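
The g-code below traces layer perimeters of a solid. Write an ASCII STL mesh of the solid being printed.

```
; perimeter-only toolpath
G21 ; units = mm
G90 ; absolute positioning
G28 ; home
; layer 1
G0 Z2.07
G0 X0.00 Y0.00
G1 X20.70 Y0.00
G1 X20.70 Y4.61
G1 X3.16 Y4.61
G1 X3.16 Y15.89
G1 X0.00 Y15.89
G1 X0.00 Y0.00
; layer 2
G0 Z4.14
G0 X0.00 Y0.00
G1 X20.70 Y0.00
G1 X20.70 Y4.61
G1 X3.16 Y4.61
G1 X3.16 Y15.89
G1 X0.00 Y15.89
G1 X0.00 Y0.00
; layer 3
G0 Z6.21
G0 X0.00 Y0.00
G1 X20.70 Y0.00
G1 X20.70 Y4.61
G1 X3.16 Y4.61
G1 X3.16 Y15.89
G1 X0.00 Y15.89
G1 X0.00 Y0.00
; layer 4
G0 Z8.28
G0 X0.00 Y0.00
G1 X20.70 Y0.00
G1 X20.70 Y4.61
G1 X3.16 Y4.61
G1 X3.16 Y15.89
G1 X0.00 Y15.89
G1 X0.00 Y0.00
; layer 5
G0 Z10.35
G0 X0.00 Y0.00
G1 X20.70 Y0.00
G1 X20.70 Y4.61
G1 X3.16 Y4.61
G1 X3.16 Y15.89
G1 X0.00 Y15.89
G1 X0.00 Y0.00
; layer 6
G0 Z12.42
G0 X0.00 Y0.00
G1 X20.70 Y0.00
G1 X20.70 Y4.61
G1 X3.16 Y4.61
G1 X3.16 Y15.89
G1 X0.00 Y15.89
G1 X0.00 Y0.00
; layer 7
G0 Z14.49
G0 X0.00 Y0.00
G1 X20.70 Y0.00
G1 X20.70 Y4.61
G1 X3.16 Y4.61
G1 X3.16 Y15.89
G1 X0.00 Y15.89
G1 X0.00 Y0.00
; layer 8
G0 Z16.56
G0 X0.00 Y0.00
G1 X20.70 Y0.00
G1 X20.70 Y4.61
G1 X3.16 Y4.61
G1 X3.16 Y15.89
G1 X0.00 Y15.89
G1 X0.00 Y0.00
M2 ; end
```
solid part
  facet normal 0.0000 0.0000 -1.0000
    outer loop
      vertex 20.70 4.61 0.00
      vertex 20.70 0.00 0.00
      vertex 0.00 0.00 0.00
    endloop
  endfacet
  facet normal 0.0000 0.0000 -1.0000
    outer loop
      vertex 3.16 4.61 0.00
      vertex 20.70 4.61 0.00
      vertex 0.00 0.00 0.00
    endloop
  endfacet
  facet normal 0.0000 0.0000 -1.0000
    outer loop
      vertex 3.16 15.89 0.00
      vertex 3.16 4.61 0.00
      vertex 0.00 0.00 0.00
    endloop
  endfacet
  facet normal 0.0000 0.0000 -1.0000
    outer loop
      vertex 0.00 15.89 0.00
      vertex 3.16 15.89 0.00
      vertex 0.00 0.00 0.00
    endloop
  endfacet
  facet normal 0.0000 0.0000 1.0000
    outer loop
      vertex 0.00 0.00 16.56
      vertex 20.70 0.00 16.56
      vertex 20.70 4.61 16.56
    endloop
  endfacet
  facet normal 0.0000 0.0000 1.0000
    outer loop
      vertex 0.00 0.00 16.56
      vertex 20.70 4.61 16.56
      vertex 3.16 4.61 16.56
    endloop
  endfacet
  facet normal 0.0000 0.0000 1.0000
    outer loop
      vertex 0.00 0.00 16.56
      vertex 3.16 4.61 16.56
      vertex 3.16 15.89 16.56
    endloop
  endfacet
  facet normal 0.0000 0.0000 1.0000
    outer loop
      vertex 0.00 0.00 16.56
      vertex 3.16 15.89 16.56
      vertex 0.00 15.89 16.56
    endloop
  endfacet
  facet normal 0.0000 -1.0000 0.0000
    outer loop
      vertex 0.00 0.00 0.00
      vertex 20.70 0.00 0.00
      vertex 20.70 0.00 16.56
    endloop
  endfacet
  facet normal 0.0000 -1.0000 0.0000
    outer loop
      vertex 0.00 0.00 0.00
      vertex 20.70 0.00 16.56
      vertex 0.00 0.00 16.56
    endloop
  endfacet
  facet normal 1.0000 0.0000 0.0000
    outer loop
      vertex 20.70 0.00 0.00
      vertex 20.70 4.61 0.00
      vertex 20.70 4.61 16.56
    endloop
  endfacet
  facet normal 1.0000 0.0000 0.0000
    outer loop
      vertex 20.70 0.00 0.00
      vertex 20.70 4.61 16.56
      vertex 20.70 0.00 16.56
    endloop
  endfacet
  facet normal 0.0000 1.0000 0.0000
    outer loop
      vertex 20.70 4.61 0.00
      vertex 3.16 4.61 0.00
      vertex 3.16 4.61 16.56
    endloop
  endfacet
  facet normal 0.0000 1.0000 0.0000
    outer loop
      vertex 20.70 4.61 0.00
      vertex 3.16 4.61 16.56
      vertex 20.70 4.61 16.56
    endloop
  endfacet
  facet normal 1.0000 0.0000 0.0000
    outer loop
      vertex 3.16 4.61 0.00
      vertex 3.16 15.89 0.00
      vertex 3.16 15.89 16.56
    endloop
  endfacet
  facet normal 1.0000 0.0000 0.0000
    outer loop
      vertex 3.16 4.61 0.00
      vertex 3.16 15.89 16.56
      vertex 3.16 4.61 16.56
    endloop
  endfacet
  facet normal 0.0000 1.0000 0.0000
    outer loop
      vertex 3.16 15.89 0.00
      vertex 0.00 15.89 0.00
      vertex 0.00 15.89 16.56
    endloop
  endfacet
  facet normal 0.0000 1.0000 0.0000
    outer loop
      vertex 3.16 15.89 0.00
      vertex 0.00 15.89 16.56
      vertex 3.16 15.89 16.56
    endloop
  endfacet
  facet normal -1.0000 0.0000 0.0000
    outer loop
      vertex 0.00 15.89 0.00
      vertex 0.00 0.00 0.00
      vertex 0.00 0.00 16.56
    endloop
  endfacet
  facet normal -1.0000 0.0000 0.0000
    outer loop
      vertex 0.00 15.89 0.00
      vertex 0.00 0.00 16.56
      vertex 0.00 15.89 16.56
    endloop
  endfacet
endsolid part

The G0 Z moves step by Δz≈2.07 mm. Every layer's G1 loop is the same polygon, so the solid is a straight extrusion of it from z=0 to z≈16.6. Closing with flat bottom and top caps and triangulating gives 20 facets — an L-shaped prism: outer 20.7 × 15.9 mm, arm thicknesses ≈ 4.61 mm (horizontal) and 3.16 mm (vertical), extruded 16.6 mm in z.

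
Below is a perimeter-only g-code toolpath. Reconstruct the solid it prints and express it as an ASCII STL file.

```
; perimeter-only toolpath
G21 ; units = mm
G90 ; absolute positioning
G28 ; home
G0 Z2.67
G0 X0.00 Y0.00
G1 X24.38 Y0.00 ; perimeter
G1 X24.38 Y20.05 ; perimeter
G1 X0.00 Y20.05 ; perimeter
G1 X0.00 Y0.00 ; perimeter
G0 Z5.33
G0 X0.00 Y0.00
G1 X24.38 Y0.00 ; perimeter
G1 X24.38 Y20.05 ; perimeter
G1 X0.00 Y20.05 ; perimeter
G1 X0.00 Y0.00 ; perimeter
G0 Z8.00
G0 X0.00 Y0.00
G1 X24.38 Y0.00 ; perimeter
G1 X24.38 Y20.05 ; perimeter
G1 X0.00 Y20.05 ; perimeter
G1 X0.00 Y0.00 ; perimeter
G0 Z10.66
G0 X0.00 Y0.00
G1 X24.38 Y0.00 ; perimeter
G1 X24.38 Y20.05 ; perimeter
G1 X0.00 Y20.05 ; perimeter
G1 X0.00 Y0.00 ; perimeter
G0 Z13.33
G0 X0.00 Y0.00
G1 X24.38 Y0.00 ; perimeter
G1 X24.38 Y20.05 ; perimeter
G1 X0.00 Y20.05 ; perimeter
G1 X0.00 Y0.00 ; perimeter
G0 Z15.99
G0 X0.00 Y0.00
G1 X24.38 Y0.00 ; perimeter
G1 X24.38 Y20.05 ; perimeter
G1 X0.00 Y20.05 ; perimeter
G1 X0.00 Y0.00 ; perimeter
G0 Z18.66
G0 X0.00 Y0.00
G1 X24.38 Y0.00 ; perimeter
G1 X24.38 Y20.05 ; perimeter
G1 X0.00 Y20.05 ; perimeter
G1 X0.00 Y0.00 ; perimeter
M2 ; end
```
solid part
  facet normal 0.0000 0.0000 -1.0000
    outer loop
      vertex 24.38 20.05 0.00
      vertex 24.38 0.00 0.00
      vertex 0.00 0.00 0.00
    endloop
  endfacet
  facet normal 0.0000 0.0000 -1.0000
    outer loop
      vertex 0.00 20.05 0.00
      vertex 24.38 20.05 0.00
      vertex 0.00 0.00 0.00
    endloop
  endfacet
  facet normal 0.0000 0.0000 1.0000
    outer loop
      vertex 0.00 0.00 18.66
      vertex 24.38 0.00 18.66
      vertex 24.38 20.05 18.66
    endloop
  endfacet
  facet normal 0.0000 0.0000 1.0000
    outer loop
      vertex 0.00 0.00 18.66
      vertex 24.38 20.05 18.66
      vertex 0.00 20.05 18.66
    endloop
  endfacet
  facet normal 0.0000 -1.0000 0.0000
    outer loop
      vertex 0.00 0.00 0.00
      vertex 24.38 0.00 0.00
      vertex 24.38 0.00 18.66
    endloop
  endfacet
  facet normal 0.0000 -1.0000 0.0000
    outer loop
      vertex 0.00 0.00 0.00
      vertex 24.38 0.00 18.66
      vertex 0.00 0.00 18.66
    endloop
  endfacet
  facet normal 0.0000 1.0000 0.0000
    outer loop
      vertex 24.38 20.05 18.66
      vertex 24.38 20.05 0.00
      vertex 0.00 20.05 0.00
    endloop
  endfacet
  facet normal 0.0000 1.0000 0.0000
    outer loop
      vertex 0.00 20.05 18.66
      vertex 24.38 20.05 18.66
      vertex 0.00 20.05 0.00
    endloop
  endfacet
  facet normal -1.0000 0.0000 0.0000
    outer loop
      vertex 0.00 20.05 18.66
      vertex 0.00 20.05 0.00
      vertex 0.00 0.00 0.00
    endloop
  endfacet
  facet normal -1.0000 0.0000 0.0000
    outer loop
      vertex 0.00 0.00 18.66
      vertex 0.00 20.05 18.66
      vertex 0.00 0.00 0.00
    endloop
  endfacet
  facet normal 1.0000 0.0000 0.0000
    outer loop
      vertex 24.38 0.00 0.00
      vertex 24.38 20.05 0.00
      vertex 24.38 20.05 18.66
    endloop
  endfacet
  facet normal 1.0000 0.0000 0.0000
    outer loop
      vertex 24.38 0.00 0.00
      vertex 24.38 20.05 18.66
      vertex 24.38 0.00 18.66
    endloop
  endfacet
endsolid part

The G0 Z moves step by Δz≈2.67 mm. Every layer's G1 loop is the same polygon, so the solid is a straight extrusion of it from z=0 to z≈18.7. Closing with flat bottom and top caps and triangulating gives 12 facets — a rectangular box, roughly 24.4 × 20.1 mm footprint and 18.7 mm tall.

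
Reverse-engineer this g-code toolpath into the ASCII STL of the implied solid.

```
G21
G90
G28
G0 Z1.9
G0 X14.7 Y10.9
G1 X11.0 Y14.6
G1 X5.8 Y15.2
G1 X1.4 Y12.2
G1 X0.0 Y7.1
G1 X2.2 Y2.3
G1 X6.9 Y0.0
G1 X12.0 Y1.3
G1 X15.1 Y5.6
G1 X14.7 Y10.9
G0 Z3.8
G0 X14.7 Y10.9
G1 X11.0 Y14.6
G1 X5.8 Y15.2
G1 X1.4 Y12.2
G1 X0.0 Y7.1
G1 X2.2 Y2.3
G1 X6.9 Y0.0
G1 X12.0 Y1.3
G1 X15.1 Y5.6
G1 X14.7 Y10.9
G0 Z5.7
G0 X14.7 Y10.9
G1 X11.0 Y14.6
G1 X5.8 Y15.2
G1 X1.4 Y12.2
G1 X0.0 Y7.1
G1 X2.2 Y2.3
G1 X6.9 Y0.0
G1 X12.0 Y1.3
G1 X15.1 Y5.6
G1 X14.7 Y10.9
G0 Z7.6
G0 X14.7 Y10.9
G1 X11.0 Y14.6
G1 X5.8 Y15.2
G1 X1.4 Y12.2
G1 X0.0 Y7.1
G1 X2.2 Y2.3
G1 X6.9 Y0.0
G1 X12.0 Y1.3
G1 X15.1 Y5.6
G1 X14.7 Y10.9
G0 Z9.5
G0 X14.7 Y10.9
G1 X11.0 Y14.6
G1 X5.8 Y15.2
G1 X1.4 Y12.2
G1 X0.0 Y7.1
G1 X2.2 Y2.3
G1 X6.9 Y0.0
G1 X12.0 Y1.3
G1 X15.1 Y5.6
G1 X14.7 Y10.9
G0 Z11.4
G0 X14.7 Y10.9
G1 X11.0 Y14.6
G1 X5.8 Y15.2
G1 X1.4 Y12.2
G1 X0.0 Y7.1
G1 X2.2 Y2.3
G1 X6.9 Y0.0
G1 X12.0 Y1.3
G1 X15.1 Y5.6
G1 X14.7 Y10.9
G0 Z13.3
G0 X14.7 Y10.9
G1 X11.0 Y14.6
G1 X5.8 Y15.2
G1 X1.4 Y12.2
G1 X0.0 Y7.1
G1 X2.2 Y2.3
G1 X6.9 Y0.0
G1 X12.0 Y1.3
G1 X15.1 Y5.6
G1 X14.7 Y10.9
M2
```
solid part
  facet normal 0.0000 0.0000 -1.0000
    outer loop
      vertex 5.8 15.2 0.0
      vertex 11.0 14.6 0.0
      vertex 14.7 10.9 0.0
    endloop
  endfacet
  facet normal 0.0000 0.0000 -1.0000
    outer loop
      vertex 1.4 12.2 0.0
      vertex 5.8 15.2 0.0
      vertex 14.7 10.9 0.0
    endloop
  endfacet
  facet normal 0.0000 0.0000 -1.0000
    outer loop
      vertex 0.0 7.1 0.0
      vertex 1.4 12.2 0.0
      vertex 14.7 10.9 0.0
    endloop
  endfacet
  facet normal 0.0000 0.0000 -1.0000
    outer loop
      vertex 2.2 2.3 0.0
      vertex 0.0 7.1 0.0
      vertex 14.7 10.9 0.0
    endloop
  endfacet
  facet normal 0.0000 0.0000 -1.0000
    outer loop
      vertex 6.9 0.0 0.0
      vertex 2.2 2.3 0.0
      vertex 14.7 10.9 0.0
    endloop
  endfacet
  facet normal 0.0000 0.0000 -1.0000
    outer loop
      vertex 12.0 1.3 0.0
      vertex 6.9 0.0 0.0
      vertex 14.7 10.9 0.0
    endloop
  endfacet
  facet normal 0.0000 0.0000 -1.0000
    outer loop
      vertex 15.1 5.6 0.0
      vertex 12.0 1.3 0.0
      vertex 14.7 10.9 0.0
    endloop
  endfacet
  facet normal 0.0000 0.0000 1.0000
    outer loop
      vertex 14.7 10.9 13.3
      vertex 11.0 14.6 13.3
      vertex 5.8 15.2 13.3
    endloop
  endfacet
  facet normal 0.0000 0.0000 1.0000
    outer loop
      vertex 14.7 10.9 13.3
      vertex 5.8 15.2 13.3
      vertex 1.4 12.2 13.3
    endloop
  endfacet
  facet normal 0.0000 0.0000 1.0000
    outer loop
      vertex 14.7 10.9 13.3
      vertex 1.4 12.2 13.3
      vertex 0.0 7.1 13.3
    endloop
  endfacet
  facet normal 0.0000 0.0000 1.0000
    outer loop
      vertex 14.7 10.9 13.3
      vertex 0.0 7.1 13.3
      vertex 2.2 2.3 13.3
    endloop
  endfacet
  facet normal 0.0000 0.0000 1.0000
    outer loop
      vertex 14.7 10.9 13.3
      vertex 2.2 2.3 13.3
      vertex 6.9 0.0 13.3
    endloop
  endfacet
  facet normal 0.0000 0.0000 1.0000
    outer loop
      vertex 14.7 10.9 13.3
      vertex 6.9 0.0 13.3
      vertex 12.0 1.3 13.3
    endloop
  endfacet
  facet normal 0.0000 0.0000 1.0000
    outer loop
      vertex 14.7 10.9 13.3
      vertex 12.0 1.3 13.3
      vertex 15.1 5.6 13.3
    endloop
  endfacet
  facet normal 0.7071 0.7071 0.0000
    outer loop
      vertex 14.7 10.9 0.0
      vertex 11.0 14.6 0.0
      vertex 11.0 14.6 13.3
    endloop
  endfacet
  facet normal 0.7071 0.7071 0.0000
    outer loop
      vertex 14.7 10.9 0.0
      vertex 11.0 14.6 13.3
      vertex 14.7 10.9 13.3
    endloop
  endfacet
  facet normal 0.1146 0.9934 0.0000
    outer loop
      vertex 11.0 14.6 0.0
      vertex 5.8 15.2 0.0
      vertex 5.8 15.2 13.3
    endloop
  endfacet
  facet normal 0.1146 0.9934 0.0000
    outer loop
      vertex 11.0 14.6 0.0
      vertex 5.8 15.2 13.3
      vertex 11.0 14.6 13.3
    endloop
  endfacet
  facet normal -0.5633 0.8262 0.0000
    outer loop
      vertex 5.8 15.2 0.0
      vertex 1.4 12.2 0.0
      vertex 1.4 12.2 13.3
    endloop
  endfacet
  facet normal -0.5633 0.8262 0.0000
    outer loop
      vertex 5.8 15.2 0.0
      vertex 1.4 12.2 13.3
      vertex 5.8 15.2 13.3
    endloop
  endfacet
  facet normal -0.9643 0.2647 0.0000
    outer loop
      vertex 1.4 12.2 0.0
      vertex 0.0 7.1 0.0
      vertex 0.0 7.1 13.3
    endloop
  endfacet
  facet normal -0.9643 0.2647 0.0000
    outer loop
      vertex 1.4 12.2 0.0
      vertex 0.0 7.1 13.3
      vertex 1.4 12.2 13.3
    endloop
  endfacet
  facet normal -0.9091 -0.4167 0.0000
    outer loop
      vertex 0.0 7.1 0.0
      vertex 2.2 2.3 0.0
      vertex 2.2 2.3 13.3
    endloop
  endfacet
  facet normal -0.9091 -0.4167 0.0000
    outer loop
      vertex 0.0 7.1 0.0
      vertex 2.2 2.3 13.3
      vertex 0.0 7.1 13.3
    endloop
  endfacet
  facet normal -0.4396 -0.8982 0.0000
    outer loop
      vertex 2.2 2.3 0.0
      vertex 6.9 0.0 0.0
      vertex 6.9 0.0 13.3
    endloop
  endfacet
  facet normal -0.4396 -0.8982 0.0000
    outer loop
      vertex 2.2 2.3 0.0
      vertex 6.9 0.0 13.3
      vertex 2.2 2.3 13.3
    endloop
  endfacet
  facet normal 0.2470 -0.9690 0.0000
    outer loop
      vertex 6.9 0.0 0.0
      vertex 12.0 1.3 0.0
      vertex 12.0 1.3 13.3
    endloop
  endfacet
  facet normal 0.2470 -0.9690 0.0000
    outer loop
      vertex 6.9 0.0 0.0
      vertex 12.0 1.3 13.3
      vertex 6.9 0.0 13.3
    endloop
  endfacet
  facet normal 0.8112 -0.5848 0.0000
    outer loop
      vertex 12.0 1.3 0.0
      vertex 15.1 5.6 0.0
      vertex 15.1 5.6 13.3
    endloop
  endfacet
  facet normal 0.8112 -0.5848 0.0000
    outer loop
      vertex 12.0 1.3 0.0
      vertex 15.1 5.6 13.3
      vertex 12.0 1.3 13.3
    endloop
  endfacet
  facet normal 0.9972 0.0753 0.0000
    outer loop
      vertex 15.1 5.6 0.0
      vertex 14.7 10.9 0.0
      vertex 14.7 10.9 13.3
    endloop
  endfacet
  facet normal 0.9972 0.0753 0.0000
    outer loop
      vertex 15.1 5.6 0.0
      vertex 14.7 10.9 13.3
      vertex 15.1 5.6 13.3
    endloop
  endfacet
endsolid part

The G0 Z moves step by Δz≈1.9 mm. Every layer's G1 loop is the same polygon, so the solid is a straight extrusion of it from z=0 to z≈13.3. Closing with flat bottom and top caps and triangulating gives 32 facets — a regular 9-sided prism (a cylinder approximated with 9 flat sides), circumscribed radius ≈ 7.7 mm, height ≈ 13.3 mm.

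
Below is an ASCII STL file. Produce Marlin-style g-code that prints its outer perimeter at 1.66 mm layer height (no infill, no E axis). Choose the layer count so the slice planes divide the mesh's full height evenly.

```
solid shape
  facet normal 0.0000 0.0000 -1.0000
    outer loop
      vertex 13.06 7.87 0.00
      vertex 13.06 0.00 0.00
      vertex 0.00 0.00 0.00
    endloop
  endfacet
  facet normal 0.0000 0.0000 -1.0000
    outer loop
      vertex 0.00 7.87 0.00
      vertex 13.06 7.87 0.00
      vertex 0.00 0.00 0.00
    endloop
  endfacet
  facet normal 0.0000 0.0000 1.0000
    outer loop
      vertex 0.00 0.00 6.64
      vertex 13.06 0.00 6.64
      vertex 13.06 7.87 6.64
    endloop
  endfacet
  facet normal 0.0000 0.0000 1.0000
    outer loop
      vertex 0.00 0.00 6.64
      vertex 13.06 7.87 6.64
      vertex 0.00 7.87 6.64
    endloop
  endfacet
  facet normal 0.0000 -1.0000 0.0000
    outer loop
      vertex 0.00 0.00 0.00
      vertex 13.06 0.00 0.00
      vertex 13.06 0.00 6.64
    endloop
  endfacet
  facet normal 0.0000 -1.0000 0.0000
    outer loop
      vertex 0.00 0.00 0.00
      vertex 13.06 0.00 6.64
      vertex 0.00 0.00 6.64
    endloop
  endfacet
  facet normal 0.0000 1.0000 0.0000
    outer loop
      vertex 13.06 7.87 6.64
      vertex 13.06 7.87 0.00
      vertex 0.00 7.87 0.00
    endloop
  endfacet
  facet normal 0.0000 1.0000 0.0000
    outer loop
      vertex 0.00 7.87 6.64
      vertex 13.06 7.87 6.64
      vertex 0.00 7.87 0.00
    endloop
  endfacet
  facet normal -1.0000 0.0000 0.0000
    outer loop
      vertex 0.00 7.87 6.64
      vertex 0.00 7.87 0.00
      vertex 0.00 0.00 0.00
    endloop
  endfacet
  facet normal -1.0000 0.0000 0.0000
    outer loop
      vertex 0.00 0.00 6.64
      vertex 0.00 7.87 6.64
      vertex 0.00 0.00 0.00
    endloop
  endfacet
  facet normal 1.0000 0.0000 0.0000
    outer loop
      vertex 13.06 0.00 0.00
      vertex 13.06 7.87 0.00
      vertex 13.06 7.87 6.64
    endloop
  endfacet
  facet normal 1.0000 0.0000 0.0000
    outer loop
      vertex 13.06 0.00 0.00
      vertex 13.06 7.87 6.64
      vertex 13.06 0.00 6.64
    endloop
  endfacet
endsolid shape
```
; perimeter-only toolpath
G21 ; units = mm
G90 ; absolute positioning
G28 ; home
; layer 1
G0 Z1.66
G0 X0.00 Y0.00
G1 X13.06 Y0.00
G1 X13.06 Y7.87
G1 X0.00 Y7.87
G1 X0.00 Y0.00
; layer 2
G0 Z3.32
G0 X0.00 Y0.00
G1 X13.06 Y0.00
G1 X13.06 Y7.87
G1 X0.00 Y7.87
G1 X0.00 Y0.00
; layer 3
G0 Z4.98
G0 X0.00 Y0.00
G1 X13.06 Y0.00
G1 X13.06 Y7.87
G1 X0.00 Y7.87
G1 X0.00 Y0.00
; layer 4
G0 Z6.64
G0 X0.00 Y0.00
G1 X13.06 Y0.00
G1 X13.06 Y7.87
G1 X0.00 Y7.87
G1 X0.00 Y0.00
M2 ; end

The solid is a rectangular box, roughly 13.1 × 7.87 mm footprint and 6.64 mm tall. Slicing at Δz = 1.66 mm — 4 equal slices spanning the solid's height, so layer i sits at z = i·h/4 — gives 4 non-empty perimeters. Each is a 4-segment closed polygon; G0 lifts to the layer z and rapids to the start vertex, then G1 traces the edges.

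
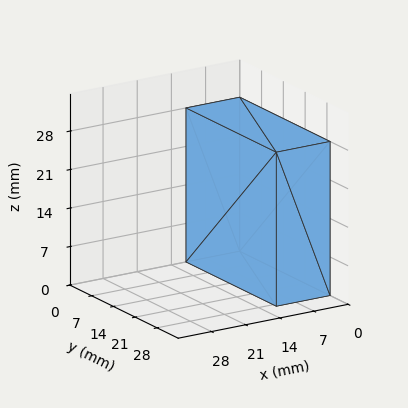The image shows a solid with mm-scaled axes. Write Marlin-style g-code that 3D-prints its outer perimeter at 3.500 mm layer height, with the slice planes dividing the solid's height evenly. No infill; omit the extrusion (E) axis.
Reading the render: the shape is a rectangular box, roughly 11 × 29 mm footprint and 28 mm tall (dimensions read to the nearest mm from the axis ticks). For the g-code, the solid's height is divided into equal slices at the stated Δz and each level perimeter traced with G1 moves after a G0 lift.

; perimeter-only toolpath
G21 ; units = mm
G90 ; absolute positioning
G28 ; home
; layer 1
G0 Z3.500
G0 X0.000 Y0.000
G1 X11.000 Y0.000
G1 X11.000 Y29.000
G1 X0.000 Y29.000
G1 X0.000 Y0.000
; layer 2
G0 Z7.000
G0 X0.000 Y0.000
G1 X11.000 Y0.000
G1 X11.000 Y29.000
G1 X0.000 Y29.000
G1 X0.000 Y0.000
; layer 3
G0 Z10.500
G0 X0.000 Y0.000
G1 X11.000 Y0.000
G1 X11.000 Y29.000
G1 X0.000 Y29.000
G1 X0.000 Y0.000
; layer 4
G0 Z14.000
G0 X0.000 Y0.000
G1 X11.000 Y0.000
G1 X11.000 Y29.000
G1 X0.000 Y29.000
G1 X0.000 Y0.000
; layer 5
G0 Z17.500
G0 X0.000 Y0.000
G1 X11.000 Y0.000
G1 X11.000 Y29.000
G1 X0.000 Y29.000
G1 X0.000 Y0.000
; layer 6
G0 Z21.000
G0 X0.000 Y0.000
G1 X11.000 Y0.000
G1 X11.000 Y29.000
G1 X0.000 Y29.000
G1 X0.000 Y0.000
; layer 7
G0 Z24.500
G0 X0.000 Y0.000
G1 X11.000 Y0.000
G1 X11.000 Y29.000
G1 X0.000 Y29.000
G1 X0.000 Y0.000
; layer 8
G0 Z28.000
G0 X0.000 Y0.000
G1 X11.000 Y0.000
G1 X11.000 Y29.000
G1 X0.000 Y29.000
G1 X0.000 Y0.000
M2 ; end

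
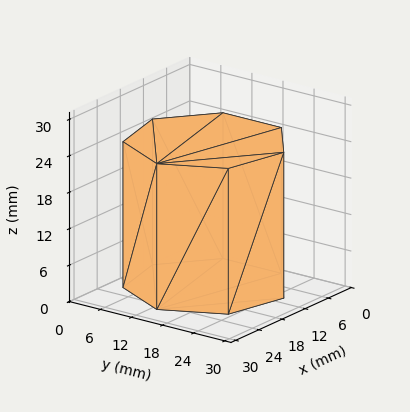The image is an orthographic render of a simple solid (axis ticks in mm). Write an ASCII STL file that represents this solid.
Reading the render: the shape is a regular 7-sided prism (a cylinder approximated with 7 flat sides), circumscribed radius ≈ 13 mm, height ≈ 24 mm (dimensions read to the nearest mm from the axis ticks). For the STL, each face is triangulated and given an outward normal.

solid part
  facet normal 0.0000 0.0000 -1.0000
    outer loop
      vertex 10.107 25.674 0.000
      vertex 21.105 23.164 0.000
      vertex 26.000 13.000 0.000
    endloop
  endfacet
  facet normal 0.0000 0.0000 -1.0000
    outer loop
      vertex 1.287 18.640 0.000
      vertex 10.107 25.674 0.000
      vertex 26.000 13.000 0.000
    endloop
  endfacet
  facet normal 0.0000 0.0000 -1.0000
    outer loop
      vertex 1.287 7.360 0.000
      vertex 1.287 18.640 0.000
      vertex 26.000 13.000 0.000
    endloop
  endfacet
  facet normal 0.0000 0.0000 -1.0000
    outer loop
      vertex 10.107 0.326 0.000
      vertex 1.287 7.360 0.000
      vertex 26.000 13.000 0.000
    endloop
  endfacet
  facet normal 0.0000 0.0000 -1.0000
    outer loop
      vertex 21.105 2.836 0.000
      vertex 10.107 0.326 0.000
      vertex 26.000 13.000 0.000
    endloop
  endfacet
  facet normal 0.0000 0.0000 1.0000
    outer loop
      vertex 26.000 13.000 24.000
      vertex 21.105 23.164 24.000
      vertex 10.107 25.674 24.000
    endloop
  endfacet
  facet normal 0.0000 0.0000 1.0000
    outer loop
      vertex 26.000 13.000 24.000
      vertex 10.107 25.674 24.000
      vertex 1.287 18.640 24.000
    endloop
  endfacet
  facet normal 0.0000 0.0000 1.0000
    outer loop
      vertex 26.000 13.000 24.000
      vertex 1.287 18.640 24.000
      vertex 1.287 7.360 24.000
    endloop
  endfacet
  facet normal 0.0000 0.0000 1.0000
    outer loop
      vertex 26.000 13.000 24.000
      vertex 1.287 7.360 24.000
      vertex 10.107 0.326 24.000
    endloop
  endfacet
  facet normal 0.0000 0.0000 1.0000
    outer loop
      vertex 26.000 13.000 24.000
      vertex 10.107 0.326 24.000
      vertex 21.105 2.836 24.000
    endloop
  endfacet
  facet normal 0.9010 0.4339 0.0000
    outer loop
      vertex 26.000 13.000 0.000
      vertex 21.105 23.164 0.000
      vertex 21.105 23.164 24.000
    endloop
  endfacet
  facet normal 0.9010 0.4339 0.0000
    outer loop
      vertex 26.000 13.000 0.000
      vertex 21.105 23.164 24.000
      vertex 26.000 13.000 24.000
    endloop
  endfacet
  facet normal 0.2225 0.9749 0.0000
    outer loop
      vertex 21.105 23.164 0.000
      vertex 10.107 25.674 0.000
      vertex 10.107 25.674 24.000
    endloop
  endfacet
  facet normal 0.2225 0.9749 0.0000
    outer loop
      vertex 21.105 23.164 0.000
      vertex 10.107 25.674 24.000
      vertex 21.105 23.164 24.000
    endloop
  endfacet
  facet normal -0.6235 0.7818 0.0000
    outer loop
      vertex 10.107 25.674 0.000
      vertex 1.287 18.640 0.000
      vertex 1.287 18.640 24.000
    endloop
  endfacet
  facet normal -0.6235 0.7818 0.0000
    outer loop
      vertex 10.107 25.674 0.000
      vertex 1.287 18.640 24.000
      vertex 10.107 25.674 24.000
    endloop
  endfacet
  facet normal -1.0000 0.0000 0.0000
    outer loop
      vertex 1.287 18.640 0.000
      vertex 1.287 7.360 0.000
      vertex 1.287 7.360 24.000
    endloop
  endfacet
  facet normal -1.0000 0.0000 0.0000
    outer loop
      vertex 1.287 18.640 0.000
      vertex 1.287 7.360 24.000
      vertex 1.287 18.640 24.000
    endloop
  endfacet
  facet normal -0.6235 -0.7818 0.0000
    outer loop
      vertex 1.287 7.360 0.000
      vertex 10.107 0.326 0.000
      vertex 10.107 0.326 24.000
    endloop
  endfacet
  facet normal -0.6235 -0.7818 0.0000
    outer loop
      vertex 1.287 7.360 0.000
      vertex 10.107 0.326 24.000
      vertex 1.287 7.360 24.000
    endloop
  endfacet
  facet normal 0.2225 -0.9749 0.0000
    outer loop
      vertex 10.107 0.326 0.000
      vertex 21.105 2.836 0.000
      vertex 21.105 2.836 24.000
    endloop
  endfacet
  facet normal 0.2225 -0.9749 0.0000
    outer loop
      vertex 10.107 0.326 0.000
      vertex 21.105 2.836 24.000
      vertex 10.107 0.326 24.000
    endloop
  endfacet
  facet normal 0.9010 -0.4339 0.0000
    outer loop
      vertex 21.105 2.836 0.000
      vertex 26.000 13.000 0.000
      vertex 26.000 13.000 24.000
    endloop
  endfacet
  facet normal 0.9010 -0.4339 0.0000
    outer loop
      vertex 21.105 2.836 0.000
      vertex 26.000 13.000 24.000
      vertex 21.105 2.836 24.000
    endloop
  endfacet
endsolid part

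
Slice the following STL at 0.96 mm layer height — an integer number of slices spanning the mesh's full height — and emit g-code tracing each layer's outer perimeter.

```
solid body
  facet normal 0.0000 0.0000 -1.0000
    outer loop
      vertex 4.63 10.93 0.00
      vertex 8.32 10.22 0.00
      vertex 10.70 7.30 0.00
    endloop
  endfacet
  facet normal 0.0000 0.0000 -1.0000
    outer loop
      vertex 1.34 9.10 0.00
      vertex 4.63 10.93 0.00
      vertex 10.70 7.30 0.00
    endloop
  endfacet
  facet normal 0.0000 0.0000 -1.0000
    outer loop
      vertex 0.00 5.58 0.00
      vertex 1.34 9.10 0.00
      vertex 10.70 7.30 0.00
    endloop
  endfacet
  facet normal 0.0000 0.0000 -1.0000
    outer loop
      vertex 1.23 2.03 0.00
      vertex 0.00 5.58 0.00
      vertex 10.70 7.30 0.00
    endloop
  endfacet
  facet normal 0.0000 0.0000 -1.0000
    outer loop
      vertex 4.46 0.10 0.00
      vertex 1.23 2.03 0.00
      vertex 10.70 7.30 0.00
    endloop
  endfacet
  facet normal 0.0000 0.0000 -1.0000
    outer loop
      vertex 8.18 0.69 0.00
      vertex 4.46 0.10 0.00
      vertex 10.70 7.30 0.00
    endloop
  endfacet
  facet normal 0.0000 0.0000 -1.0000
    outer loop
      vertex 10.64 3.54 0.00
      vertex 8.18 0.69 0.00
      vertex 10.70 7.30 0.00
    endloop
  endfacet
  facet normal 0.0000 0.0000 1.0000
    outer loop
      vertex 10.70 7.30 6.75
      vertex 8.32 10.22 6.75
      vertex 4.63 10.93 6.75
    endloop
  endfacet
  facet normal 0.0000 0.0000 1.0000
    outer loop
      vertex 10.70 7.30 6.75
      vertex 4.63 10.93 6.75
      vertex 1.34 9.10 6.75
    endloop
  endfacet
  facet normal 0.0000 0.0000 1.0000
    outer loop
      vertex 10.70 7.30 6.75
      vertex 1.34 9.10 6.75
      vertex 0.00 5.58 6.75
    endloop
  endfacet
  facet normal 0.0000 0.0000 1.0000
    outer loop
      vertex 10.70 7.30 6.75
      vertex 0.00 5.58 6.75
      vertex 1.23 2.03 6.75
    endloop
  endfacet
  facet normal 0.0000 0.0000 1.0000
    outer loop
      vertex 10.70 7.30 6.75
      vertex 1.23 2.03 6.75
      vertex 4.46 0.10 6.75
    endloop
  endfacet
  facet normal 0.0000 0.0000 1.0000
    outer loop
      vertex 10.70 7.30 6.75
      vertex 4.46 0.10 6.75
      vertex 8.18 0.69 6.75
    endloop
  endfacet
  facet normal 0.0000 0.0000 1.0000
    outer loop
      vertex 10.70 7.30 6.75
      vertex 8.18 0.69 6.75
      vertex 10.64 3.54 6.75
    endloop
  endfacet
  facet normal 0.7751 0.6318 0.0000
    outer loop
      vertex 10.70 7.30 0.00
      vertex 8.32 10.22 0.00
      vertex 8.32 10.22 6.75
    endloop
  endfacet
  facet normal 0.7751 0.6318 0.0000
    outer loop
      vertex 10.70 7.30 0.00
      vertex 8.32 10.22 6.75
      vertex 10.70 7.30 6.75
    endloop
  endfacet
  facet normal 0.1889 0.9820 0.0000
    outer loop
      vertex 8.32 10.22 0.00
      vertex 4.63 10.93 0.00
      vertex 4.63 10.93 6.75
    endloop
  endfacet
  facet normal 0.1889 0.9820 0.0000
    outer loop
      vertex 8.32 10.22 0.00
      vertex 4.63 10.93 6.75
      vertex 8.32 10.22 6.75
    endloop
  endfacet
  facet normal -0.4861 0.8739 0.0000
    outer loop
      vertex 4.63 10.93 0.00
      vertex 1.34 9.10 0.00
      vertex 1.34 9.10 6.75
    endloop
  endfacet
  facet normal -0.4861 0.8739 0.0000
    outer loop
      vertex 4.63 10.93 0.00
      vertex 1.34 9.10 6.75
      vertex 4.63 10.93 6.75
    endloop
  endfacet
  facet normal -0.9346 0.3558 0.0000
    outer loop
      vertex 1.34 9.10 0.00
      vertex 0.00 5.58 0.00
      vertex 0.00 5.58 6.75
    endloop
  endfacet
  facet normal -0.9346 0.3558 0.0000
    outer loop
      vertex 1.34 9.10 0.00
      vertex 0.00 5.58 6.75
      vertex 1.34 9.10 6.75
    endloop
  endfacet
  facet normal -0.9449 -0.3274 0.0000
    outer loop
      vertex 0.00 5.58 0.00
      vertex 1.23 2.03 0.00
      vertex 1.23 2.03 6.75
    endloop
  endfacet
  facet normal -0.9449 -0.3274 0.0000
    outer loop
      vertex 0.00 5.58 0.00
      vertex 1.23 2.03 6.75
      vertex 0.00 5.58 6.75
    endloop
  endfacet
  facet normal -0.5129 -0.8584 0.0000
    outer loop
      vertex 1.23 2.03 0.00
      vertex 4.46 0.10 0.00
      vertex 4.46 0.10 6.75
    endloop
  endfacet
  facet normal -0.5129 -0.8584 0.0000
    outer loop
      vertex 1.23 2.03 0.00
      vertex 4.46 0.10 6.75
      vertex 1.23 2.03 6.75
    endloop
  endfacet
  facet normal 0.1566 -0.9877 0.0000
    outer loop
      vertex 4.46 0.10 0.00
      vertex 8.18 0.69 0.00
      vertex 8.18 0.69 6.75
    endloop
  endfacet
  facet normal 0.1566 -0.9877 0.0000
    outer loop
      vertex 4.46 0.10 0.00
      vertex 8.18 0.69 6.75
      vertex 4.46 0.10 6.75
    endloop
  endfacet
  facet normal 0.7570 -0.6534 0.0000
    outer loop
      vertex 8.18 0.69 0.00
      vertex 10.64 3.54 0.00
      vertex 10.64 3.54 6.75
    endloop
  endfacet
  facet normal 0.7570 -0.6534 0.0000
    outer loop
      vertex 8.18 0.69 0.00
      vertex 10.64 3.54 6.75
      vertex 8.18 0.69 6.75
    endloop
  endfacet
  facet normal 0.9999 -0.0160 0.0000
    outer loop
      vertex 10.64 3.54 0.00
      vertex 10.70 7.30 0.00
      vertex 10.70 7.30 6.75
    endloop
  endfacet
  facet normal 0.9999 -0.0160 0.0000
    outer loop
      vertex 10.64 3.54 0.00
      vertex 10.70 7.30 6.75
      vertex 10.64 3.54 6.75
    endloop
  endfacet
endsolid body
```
; perimeter-only toolpath
G21 ; units = mm
G90 ; absolute positioning
G28 ; home
; layer 1
G0 Z0.96
G0 X10.70 Y7.30
G1 X8.32 Y10.22
G1 X4.63 Y10.93
G1 X1.34 Y9.10
G1 X0.00 Y5.58
G1 X1.23 Y2.03
G1 X4.46 Y0.10
G1 X8.18 Y0.69
G1 X10.64 Y3.54
G1 X10.70 Y7.30
; layer 2
G0 Z1.93
G0 X10.70 Y7.30
G1 X8.32 Y10.22
G1 X4.63 Y10.93
G1 X1.34 Y9.10
G1 X0.00 Y5.58
G1 X1.23 Y2.03
G1 X4.46 Y0.10
G1 X8.18 Y0.69
G1 X10.64 Y3.54
G1 X10.70 Y7.30
; layer 3
G0 Z2.89
G0 X10.70 Y7.30
G1 X8.32 Y10.22
G1 X4.63 Y10.93
G1 X1.34 Y9.10
G1 X0.00 Y5.58
G1 X1.23 Y2.03
G1 X4.46 Y0.10
G1 X8.18 Y0.69
G1 X10.64 Y3.54
G1 X10.70 Y7.30
; layer 4
G0 Z3.86
G0 X10.70 Y7.30
G1 X8.32 Y10.22
G1 X4.63 Y10.93
G1 X1.34 Y9.10
G1 X0.00 Y5.58
G1 X1.23 Y2.03
G1 X4.46 Y0.10
G1 X8.18 Y0.69
G1 X10.64 Y3.54
G1 X10.70 Y7.30
; layer 5
G0 Z4.82
G0 X10.70 Y7.30
G1 X8.32 Y10.22
G1 X4.63 Y10.93
G1 X1.34 Y9.10
G1 X0.00 Y5.58
G1 X1.23 Y2.03
G1 X4.46 Y0.10
G1 X8.18 Y0.69
G1 X10.64 Y3.54
G1 X10.70 Y7.30
; layer 6
G0 Z5.79
G0 X10.70 Y7.30
G1 X8.32 Y10.22
G1 X4.63 Y10.93
G1 X1.34 Y9.10
G1 X0.00 Y5.58
G1 X1.23 Y2.03
G1 X4.46 Y0.10
G1 X8.18 Y0.69
G1 X10.64 Y3.54
G1 X10.70 Y7.30
; layer 7
G0 Z6.75
G0 X10.70 Y7.30
G1 X8.32 Y10.22
G1 X4.63 Y10.93
G1 X1.34 Y9.10
G1 X0.00 Y5.58
G1 X1.23 Y2.03
G1 X4.46 Y0.10
G1 X8.18 Y0.69
G1 X10.64 Y3.54
G1 X10.70 Y7.30
M2 ; end

The solid is a regular 9-sided prism (a cylinder approximated with 9 flat sides), circumscribed radius ≈ 5.5 mm, height ≈ 6.75 mm. Slicing at Δz = 0.96 mm — 7 equal slices spanning the solid's height, so layer i sits at z = i·h/7 — gives 7 non-empty perimeters. Each is a 9-segment closed polygon; G0 lifts to the layer z and rapids to the start vertex, then G1 traces the edges.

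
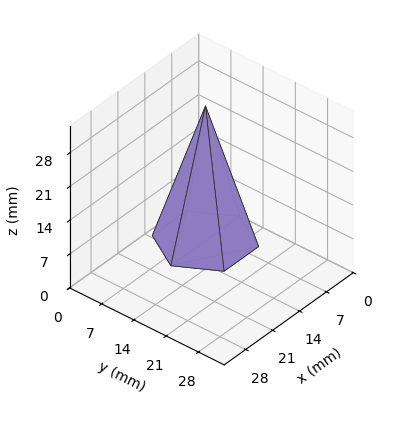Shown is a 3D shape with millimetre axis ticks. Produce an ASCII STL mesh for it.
Reading the render: the shape is a regular 6-sided pyramid, base circumscribed radius ≈ 9 mm, apex at z ≈ 28 mm (dimensions read to the nearest mm from the axis ticks). For the STL, each face is triangulated and given an outward normal.

solid part
  facet normal 0.0000 0.0000 -1.0000
    outer loop
      vertex 4.50 16.79 0.00
      vertex 13.50 16.79 0.00
      vertex 18.00 9.00 0.00
    endloop
  endfacet
  facet normal 0.0000 0.0000 -1.0000
    outer loop
      vertex 0.00 9.00 0.00
      vertex 4.50 16.79 0.00
      vertex 18.00 9.00 0.00
    endloop
  endfacet
  facet normal 0.0000 0.0000 -1.0000
    outer loop
      vertex 4.50 1.21 0.00
      vertex 0.00 9.00 0.00
      vertex 18.00 9.00 0.00
    endloop
  endfacet
  facet normal 0.0000 0.0000 -1.0000
    outer loop
      vertex 13.50 1.21 0.00
      vertex 4.50 1.21 0.00
      vertex 18.00 9.00 0.00
    endloop
  endfacet
  facet normal 0.8342 0.4819 0.2681
    outer loop
      vertex 18.00 9.00 0.00
      vertex 13.50 16.79 0.00
      vertex 9.00 9.00 28.00
    endloop
  endfacet
  facet normal 0.0000 0.9634 0.2680
    outer loop
      vertex 13.50 16.79 0.00
      vertex 4.50 16.79 0.00
      vertex 9.00 9.00 28.00
    endloop
  endfacet
  facet normal -0.8342 0.4819 0.2681
    outer loop
      vertex 4.50 16.79 0.00
      vertex 0.00 9.00 0.00
      vertex 9.00 9.00 28.00
    endloop
  endfacet
  facet normal -0.8342 -0.4819 0.2681
    outer loop
      vertex 0.00 9.00 0.00
      vertex 4.50 1.21 0.00
      vertex 9.00 9.00 28.00
    endloop
  endfacet
  facet normal 0.0000 -0.9634 0.2680
    outer loop
      vertex 4.50 1.21 0.00
      vertex 13.50 1.21 0.00
      vertex 9.00 9.00 28.00
    endloop
  endfacet
  facet normal 0.8342 -0.4819 0.2681
    outer loop
      vertex 13.50 1.21 0.00
      vertex 18.00 9.00 0.00
      vertex 9.00 9.00 28.00
    endloop
  endfacet
endsolid part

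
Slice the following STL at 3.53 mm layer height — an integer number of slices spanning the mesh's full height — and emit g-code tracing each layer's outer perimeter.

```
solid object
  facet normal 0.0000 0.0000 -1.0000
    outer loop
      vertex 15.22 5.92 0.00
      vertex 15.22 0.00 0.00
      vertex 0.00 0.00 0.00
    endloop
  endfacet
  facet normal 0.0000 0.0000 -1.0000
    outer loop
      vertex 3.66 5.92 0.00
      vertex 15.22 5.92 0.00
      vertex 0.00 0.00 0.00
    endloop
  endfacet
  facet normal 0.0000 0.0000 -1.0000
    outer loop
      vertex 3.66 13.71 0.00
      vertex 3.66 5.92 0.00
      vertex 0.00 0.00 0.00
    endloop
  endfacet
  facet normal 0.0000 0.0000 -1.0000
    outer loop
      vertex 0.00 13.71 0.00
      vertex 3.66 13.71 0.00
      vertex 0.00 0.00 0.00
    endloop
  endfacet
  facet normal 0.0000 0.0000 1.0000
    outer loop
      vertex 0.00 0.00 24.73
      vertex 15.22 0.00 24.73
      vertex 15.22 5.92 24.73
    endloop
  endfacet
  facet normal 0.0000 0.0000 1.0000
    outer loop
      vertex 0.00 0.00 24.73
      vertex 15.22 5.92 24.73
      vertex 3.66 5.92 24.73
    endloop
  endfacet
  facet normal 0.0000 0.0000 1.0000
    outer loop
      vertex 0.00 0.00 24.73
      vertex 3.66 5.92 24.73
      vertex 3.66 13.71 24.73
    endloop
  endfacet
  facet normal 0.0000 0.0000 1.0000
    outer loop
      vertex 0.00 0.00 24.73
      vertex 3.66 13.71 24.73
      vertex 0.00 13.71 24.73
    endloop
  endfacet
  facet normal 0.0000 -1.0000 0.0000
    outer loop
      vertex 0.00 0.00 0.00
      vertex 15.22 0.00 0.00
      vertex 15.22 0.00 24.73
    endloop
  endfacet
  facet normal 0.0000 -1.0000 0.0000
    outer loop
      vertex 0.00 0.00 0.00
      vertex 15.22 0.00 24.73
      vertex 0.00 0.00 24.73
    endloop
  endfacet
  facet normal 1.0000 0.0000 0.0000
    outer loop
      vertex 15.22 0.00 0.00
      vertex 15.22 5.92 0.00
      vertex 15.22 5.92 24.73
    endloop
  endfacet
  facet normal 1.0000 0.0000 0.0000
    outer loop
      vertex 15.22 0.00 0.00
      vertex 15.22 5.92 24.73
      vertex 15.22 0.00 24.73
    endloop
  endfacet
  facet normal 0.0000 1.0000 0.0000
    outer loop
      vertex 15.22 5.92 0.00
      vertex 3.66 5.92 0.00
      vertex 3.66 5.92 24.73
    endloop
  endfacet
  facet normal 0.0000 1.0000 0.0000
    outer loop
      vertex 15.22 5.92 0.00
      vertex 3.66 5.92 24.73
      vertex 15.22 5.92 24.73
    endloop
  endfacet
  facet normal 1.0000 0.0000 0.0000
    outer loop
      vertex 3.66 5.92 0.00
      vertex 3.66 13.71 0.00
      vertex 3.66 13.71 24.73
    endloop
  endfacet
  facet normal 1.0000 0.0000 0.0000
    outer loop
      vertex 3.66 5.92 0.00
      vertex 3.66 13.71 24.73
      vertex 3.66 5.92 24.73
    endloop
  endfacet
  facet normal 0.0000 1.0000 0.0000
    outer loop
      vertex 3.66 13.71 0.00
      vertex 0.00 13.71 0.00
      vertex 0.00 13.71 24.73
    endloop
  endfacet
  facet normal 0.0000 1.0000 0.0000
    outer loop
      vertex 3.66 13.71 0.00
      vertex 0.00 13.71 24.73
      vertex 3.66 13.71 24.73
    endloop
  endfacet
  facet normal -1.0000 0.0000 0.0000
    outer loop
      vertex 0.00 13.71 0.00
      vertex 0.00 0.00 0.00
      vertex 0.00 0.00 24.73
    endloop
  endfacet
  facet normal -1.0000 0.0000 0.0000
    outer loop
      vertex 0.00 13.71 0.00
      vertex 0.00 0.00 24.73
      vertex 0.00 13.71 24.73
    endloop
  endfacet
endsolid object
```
; perimeter-only toolpath
G21 ; units = mm
G90 ; absolute positioning
G28 ; home
; layer 1
G0 Z3.53
G0 X0.00 Y0.00
G1 X15.22 Y0.00
G1 X15.22 Y5.92
G1 X3.66 Y5.92
G1 X3.66 Y13.71
G1 X0.00 Y13.71
G1 X0.00 Y0.00
; layer 2
G0 Z7.07
G0 X0.00 Y0.00
G1 X15.22 Y0.00
G1 X15.22 Y5.92
G1 X3.66 Y5.92
G1 X3.66 Y13.71
G1 X0.00 Y13.71
G1 X0.00 Y0.00
; layer 3
G0 Z10.60
G0 X0.00 Y0.00
G1 X15.22 Y0.00
G1 X15.22 Y5.92
G1 X3.66 Y5.92
G1 X3.66 Y13.71
G1 X0.00 Y13.71
G1 X0.00 Y0.00
; layer 4
G0 Z14.13
G0 X0.00 Y0.00
G1 X15.22 Y0.00
G1 X15.22 Y5.92
G1 X3.66 Y5.92
G1 X3.66 Y13.71
G1 X0.00 Y13.71
G1 X0.00 Y0.00
; layer 5
G0 Z17.66
G0 X0.00 Y0.00
G1 X15.22 Y0.00
G1 X15.22 Y5.92
G1 X3.66 Y5.92
G1 X3.66 Y13.71
G1 X0.00 Y13.71
G1 X0.00 Y0.00
; layer 6
G0 Z21.20
G0 X0.00 Y0.00
G1 X15.22 Y0.00
G1 X15.22 Y5.92
G1 X3.66 Y5.92
G1 X3.66 Y13.71
G1 X0.00 Y13.71
G1 X0.00 Y0.00
; layer 7
G0 Z24.73
G0 X0.00 Y0.00
G1 X15.22 Y0.00
G1 X15.22 Y5.92
G1 X3.66 Y5.92
G1 X3.66 Y13.71
G1 X0.00 Y13.71
G1 X0.00 Y0.00
M2 ; end

The solid is an L-shaped prism: outer 15.2 × 13.7 mm, arm thicknesses ≈ 5.92 mm (horizontal) and 3.66 mm (vertical), extruded 24.7 mm in z. Slicing at Δz = 3.53 mm — 7 equal slices spanning the solid's height, so layer i sits at z = i·h/7 — gives 7 non-empty perimeters. Each is a 6-segment closed polygon; G0 lifts to the layer z and rapids to the start vertex, then G1 traces the edges.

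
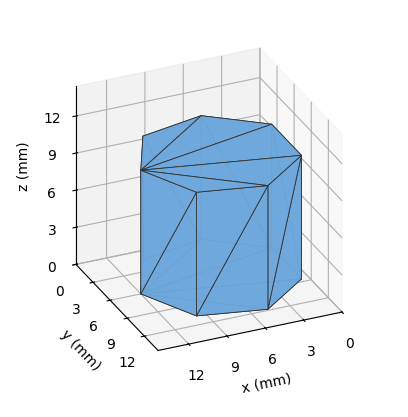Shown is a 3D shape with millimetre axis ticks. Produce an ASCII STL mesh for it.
Reading the render: the shape is a regular 7-sided prism (a cylinder approximated with 7 flat sides), circumscribed radius ≈ 6 mm, height ≈ 10 mm (dimensions read to the nearest mm from the axis ticks). For the STL, each face is triangulated and given an outward normal.

solid part
  facet normal 0.0000 0.0000 -1.0000
    outer loop
      vertex 4.665 11.850 0.000
      vertex 9.741 10.691 0.000
      vertex 12.000 6.000 0.000
    endloop
  endfacet
  facet normal 0.0000 0.0000 -1.0000
    outer loop
      vertex 0.594 8.603 0.000
      vertex 4.665 11.850 0.000
      vertex 12.000 6.000 0.000
    endloop
  endfacet
  facet normal 0.0000 0.0000 -1.0000
    outer loop
      vertex 0.594 3.397 0.000
      vertex 0.594 8.603 0.000
      vertex 12.000 6.000 0.000
    endloop
  endfacet
  facet normal 0.0000 0.0000 -1.0000
    outer loop
      vertex 4.665 0.150 0.000
      vertex 0.594 3.397 0.000
      vertex 12.000 6.000 0.000
    endloop
  endfacet
  facet normal 0.0000 0.0000 -1.0000
    outer loop
      vertex 9.741 1.309 0.000
      vertex 4.665 0.150 0.000
      vertex 12.000 6.000 0.000
    endloop
  endfacet
  facet normal 0.0000 0.0000 1.0000
    outer loop
      vertex 12.000 6.000 10.000
      vertex 9.741 10.691 10.000
      vertex 4.665 11.850 10.000
    endloop
  endfacet
  facet normal 0.0000 0.0000 1.0000
    outer loop
      vertex 12.000 6.000 10.000
      vertex 4.665 11.850 10.000
      vertex 0.594 8.603 10.000
    endloop
  endfacet
  facet normal 0.0000 0.0000 1.0000
    outer loop
      vertex 12.000 6.000 10.000
      vertex 0.594 8.603 10.000
      vertex 0.594 3.397 10.000
    endloop
  endfacet
  facet normal 0.0000 0.0000 1.0000
    outer loop
      vertex 12.000 6.000 10.000
      vertex 0.594 3.397 10.000
      vertex 4.665 0.150 10.000
    endloop
  endfacet
  facet normal 0.0000 0.0000 1.0000
    outer loop
      vertex 12.000 6.000 10.000
      vertex 4.665 0.150 10.000
      vertex 9.741 1.309 10.000
    endloop
  endfacet
  facet normal 0.9010 0.4339 0.0000
    outer loop
      vertex 12.000 6.000 0.000
      vertex 9.741 10.691 0.000
      vertex 9.741 10.691 10.000
    endloop
  endfacet
  facet normal 0.9010 0.4339 0.0000
    outer loop
      vertex 12.000 6.000 0.000
      vertex 9.741 10.691 10.000
      vertex 12.000 6.000 10.000
    endloop
  endfacet
  facet normal 0.2226 0.9749 0.0000
    outer loop
      vertex 9.741 10.691 0.000
      vertex 4.665 11.850 0.000
      vertex 4.665 11.850 10.000
    endloop
  endfacet
  facet normal 0.2226 0.9749 0.0000
    outer loop
      vertex 9.741 10.691 0.000
      vertex 4.665 11.850 10.000
      vertex 9.741 10.691 10.000
    endloop
  endfacet
  facet normal -0.6235 0.7818 0.0000
    outer loop
      vertex 4.665 11.850 0.000
      vertex 0.594 8.603 0.000
      vertex 0.594 8.603 10.000
    endloop
  endfacet
  facet normal -0.6235 0.7818 0.0000
    outer loop
      vertex 4.665 11.850 0.000
      vertex 0.594 8.603 10.000
      vertex 4.665 11.850 10.000
    endloop
  endfacet
  facet normal -1.0000 0.0000 0.0000
    outer loop
      vertex 0.594 8.603 0.000
      vertex 0.594 3.397 0.000
      vertex 0.594 3.397 10.000
    endloop
  endfacet
  facet normal -1.0000 0.0000 0.0000
    outer loop
      vertex 0.594 8.603 0.000
      vertex 0.594 3.397 10.000
      vertex 0.594 8.603 10.000
    endloop
  endfacet
  facet normal -0.6235 -0.7818 0.0000
    outer loop
      vertex 0.594 3.397 0.000
      vertex 4.665 0.150 0.000
      vertex 4.665 0.150 10.000
    endloop
  endfacet
  facet normal -0.6235 -0.7818 0.0000
    outer loop
      vertex 0.594 3.397 0.000
      vertex 4.665 0.150 10.000
      vertex 0.594 3.397 10.000
    endloop
  endfacet
  facet normal 0.2226 -0.9749 0.0000
    outer loop
      vertex 4.665 0.150 0.000
      vertex 9.741 1.309 0.000
      vertex 9.741 1.309 10.000
    endloop
  endfacet
  facet normal 0.2226 -0.9749 0.0000
    outer loop
      vertex 4.665 0.150 0.000
      vertex 9.741 1.309 10.000
      vertex 4.665 0.150 10.000
    endloop
  endfacet
  facet normal 0.9010 -0.4339 0.0000
    outer loop
      vertex 9.741 1.309 0.000
      vertex 12.000 6.000 0.000
      vertex 12.000 6.000 10.000
    endloop
  endfacet
  facet normal 0.9010 -0.4339 0.0000
    outer loop
      vertex 9.741 1.309 0.000
      vertex 12.000 6.000 10.000
      vertex 9.741 1.309 10.000
    endloop
  endfacet
endsolid part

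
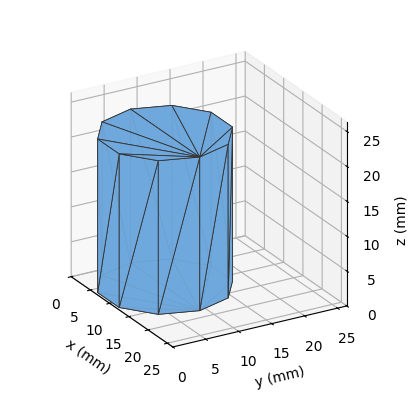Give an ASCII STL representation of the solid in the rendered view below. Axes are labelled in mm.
Reading the render: the shape is a regular 10-sided prism (a cylinder approximated with 10 flat sides), circumscribed radius ≈ 9 mm, height ≈ 22 mm (dimensions read to the nearest mm from the axis ticks). For the STL, each face is triangulated and given an outward normal.

solid part
  facet normal 0.0000 0.0000 -1.0000
    outer loop
      vertex 11.8 17.6 0.0
      vertex 16.3 14.3 0.0
      vertex 18.0 9.0 0.0
    endloop
  endfacet
  facet normal 0.0000 0.0000 -1.0000
    outer loop
      vertex 6.2 17.6 0.0
      vertex 11.8 17.6 0.0
      vertex 18.0 9.0 0.0
    endloop
  endfacet
  facet normal 0.0000 0.0000 -1.0000
    outer loop
      vertex 1.7 14.3 0.0
      vertex 6.2 17.6 0.0
      vertex 18.0 9.0 0.0
    endloop
  endfacet
  facet normal 0.0000 0.0000 -1.0000
    outer loop
      vertex 0.0 9.0 0.0
      vertex 1.7 14.3 0.0
      vertex 18.0 9.0 0.0
    endloop
  endfacet
  facet normal 0.0000 0.0000 -1.0000
    outer loop
      vertex 1.7 3.7 0.0
      vertex 0.0 9.0 0.0
      vertex 18.0 9.0 0.0
    endloop
  endfacet
  facet normal 0.0000 0.0000 -1.0000
    outer loop
      vertex 6.2 0.4 0.0
      vertex 1.7 3.7 0.0
      vertex 18.0 9.0 0.0
    endloop
  endfacet
  facet normal 0.0000 0.0000 -1.0000
    outer loop
      vertex 11.8 0.4 0.0
      vertex 6.2 0.4 0.0
      vertex 18.0 9.0 0.0
    endloop
  endfacet
  facet normal 0.0000 0.0000 -1.0000
    outer loop
      vertex 16.3 3.7 0.0
      vertex 11.8 0.4 0.0
      vertex 18.0 9.0 0.0
    endloop
  endfacet
  facet normal 0.0000 0.0000 1.0000
    outer loop
      vertex 18.0 9.0 22.0
      vertex 16.3 14.3 22.0
      vertex 11.8 17.6 22.0
    endloop
  endfacet
  facet normal 0.0000 0.0000 1.0000
    outer loop
      vertex 18.0 9.0 22.0
      vertex 11.8 17.6 22.0
      vertex 6.2 17.6 22.0
    endloop
  endfacet
  facet normal 0.0000 0.0000 1.0000
    outer loop
      vertex 18.0 9.0 22.0
      vertex 6.2 17.6 22.0
      vertex 1.7 14.3 22.0
    endloop
  endfacet
  facet normal 0.0000 0.0000 1.0000
    outer loop
      vertex 18.0 9.0 22.0
      vertex 1.7 14.3 22.0
      vertex 0.0 9.0 22.0
    endloop
  endfacet
  facet normal 0.0000 0.0000 1.0000
    outer loop
      vertex 18.0 9.0 22.0
      vertex 0.0 9.0 22.0
      vertex 1.7 3.7 22.0
    endloop
  endfacet
  facet normal 0.0000 0.0000 1.0000
    outer loop
      vertex 18.0 9.0 22.0
      vertex 1.7 3.7 22.0
      vertex 6.2 0.4 22.0
    endloop
  endfacet
  facet normal 0.0000 0.0000 1.0000
    outer loop
      vertex 18.0 9.0 22.0
      vertex 6.2 0.4 22.0
      vertex 11.8 0.4 22.0
    endloop
  endfacet
  facet normal 0.0000 0.0000 1.0000
    outer loop
      vertex 18.0 9.0 22.0
      vertex 11.8 0.4 22.0
      vertex 16.3 3.7 22.0
    endloop
  endfacet
  facet normal 0.9522 0.3054 0.0000
    outer loop
      vertex 18.0 9.0 0.0
      vertex 16.3 14.3 0.0
      vertex 16.3 14.3 22.0
    endloop
  endfacet
  facet normal 0.9522 0.3054 0.0000
    outer loop
      vertex 18.0 9.0 0.0
      vertex 16.3 14.3 22.0
      vertex 18.0 9.0 22.0
    endloop
  endfacet
  facet normal 0.5914 0.8064 0.0000
    outer loop
      vertex 16.3 14.3 0.0
      vertex 11.8 17.6 0.0
      vertex 11.8 17.6 22.0
    endloop
  endfacet
  facet normal 0.5914 0.8064 0.0000
    outer loop
      vertex 16.3 14.3 0.0
      vertex 11.8 17.6 22.0
      vertex 16.3 14.3 22.0
    endloop
  endfacet
  facet normal 0.0000 1.0000 0.0000
    outer loop
      vertex 11.8 17.6 0.0
      vertex 6.2 17.6 0.0
      vertex 6.2 17.6 22.0
    endloop
  endfacet
  facet normal 0.0000 1.0000 0.0000
    outer loop
      vertex 11.8 17.6 0.0
      vertex 6.2 17.6 22.0
      vertex 11.8 17.6 22.0
    endloop
  endfacet
  facet normal -0.5914 0.8064 0.0000
    outer loop
      vertex 6.2 17.6 0.0
      vertex 1.7 14.3 0.0
      vertex 1.7 14.3 22.0
    endloop
  endfacet
  facet normal -0.5914 0.8064 0.0000
    outer loop
      vertex 6.2 17.6 0.0
      vertex 1.7 14.3 22.0
      vertex 6.2 17.6 22.0
    endloop
  endfacet
  facet normal -0.9522 0.3054 0.0000
    outer loop
      vertex 1.7 14.3 0.0
      vertex 0.0 9.0 0.0
      vertex 0.0 9.0 22.0
    endloop
  endfacet
  facet normal -0.9522 0.3054 0.0000
    outer loop
      vertex 1.7 14.3 0.0
      vertex 0.0 9.0 22.0
      vertex 1.7 14.3 22.0
    endloop
  endfacet
  facet normal -0.9522 -0.3054 0.0000
    outer loop
      vertex 0.0 9.0 0.0
      vertex 1.7 3.7 0.0
      vertex 1.7 3.7 22.0
    endloop
  endfacet
  facet normal -0.9522 -0.3054 0.0000
    outer loop
      vertex 0.0 9.0 0.0
      vertex 1.7 3.7 22.0
      vertex 0.0 9.0 22.0
    endloop
  endfacet
  facet normal -0.5914 -0.8064 0.0000
    outer loop
      vertex 1.7 3.7 0.0
      vertex 6.2 0.4 0.0
      vertex 6.2 0.4 22.0
    endloop
  endfacet
  facet normal -0.5914 -0.8064 0.0000
    outer loop
      vertex 1.7 3.7 0.0
      vertex 6.2 0.4 22.0
      vertex 1.7 3.7 22.0
    endloop
  endfacet
  facet normal 0.0000 -1.0000 0.0000
    outer loop
      vertex 6.2 0.4 0.0
      vertex 11.8 0.4 0.0
      vertex 11.8 0.4 22.0
    endloop
  endfacet
  facet normal 0.0000 -1.0000 0.0000
    outer loop
      vertex 6.2 0.4 0.0
      vertex 11.8 0.4 22.0
      vertex 6.2 0.4 22.0
    endloop
  endfacet
  facet normal 0.5914 -0.8064 0.0000
    outer loop
      vertex 11.8 0.4 0.0
      vertex 16.3 3.7 0.0
      vertex 16.3 3.7 22.0
    endloop
  endfacet
  facet normal 0.5914 -0.8064 0.0000
    outer loop
      vertex 11.8 0.4 0.0
      vertex 16.3 3.7 22.0
      vertex 11.8 0.4 22.0
    endloop
  endfacet
  facet normal 0.9522 -0.3054 0.0000
    outer loop
      vertex 16.3 3.7 0.0
      vertex 18.0 9.0 0.0
      vertex 18.0 9.0 22.0
    endloop
  endfacet
  facet normal 0.9522 -0.3054 0.0000
    outer loop
      vertex 16.3 3.7 0.0
      vertex 18.0 9.0 22.0
      vertex 16.3 3.7 22.0
    endloop
  endfacet
endsolid part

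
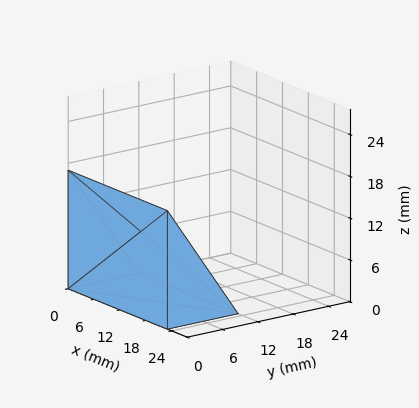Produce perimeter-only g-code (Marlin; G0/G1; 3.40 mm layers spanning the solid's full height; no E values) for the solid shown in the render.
Reading the render: the shape is a wedge (ramp): 23 × 12 mm base, rising to 17 mm along the y=0 edge and sloping linearly to z=0 at y=12 (dimensions read to the nearest mm from the axis ticks). For the g-code, the solid's height is divided into equal slices at the stated Δz and each level perimeter traced with G1 moves after a G0 lift.

; perimeter-only toolpath
G21 ; units = mm
G90 ; absolute positioning
G28 ; home
; layer 1
G0 Z3.40
G0 X0.00 Y0.00
G1 X23.00 Y0.00
G1 X23.00 Y9.60
G1 X0.00 Y9.60
G1 X0.00 Y0.00
; layer 2
G0 Z6.80
G0 X0.00 Y0.00
G1 X23.00 Y0.00
G1 X23.00 Y7.20
G1 X0.00 Y7.20
G1 X0.00 Y0.00
; layer 3
G0 Z10.20
G0 X0.00 Y0.00
G1 X23.00 Y0.00
G1 X23.00 Y4.80
G1 X0.00 Y4.80
G1 X0.00 Y0.00
; layer 4
G0 Z13.60
G0 X0.00 Y0.00
G1 X23.00 Y0.00
G1 X23.00 Y2.40
G1 X0.00 Y2.40
G1 X0.00 Y0.00
M2 ; end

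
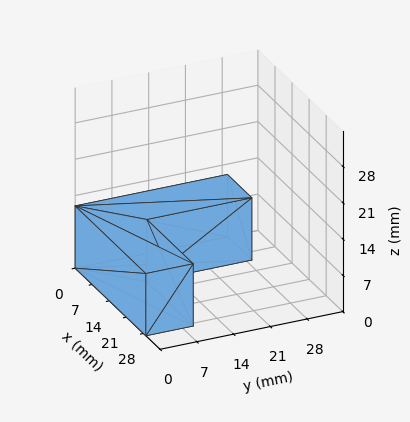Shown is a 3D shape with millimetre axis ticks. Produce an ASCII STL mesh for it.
Reading the render: the shape is an L-shaped prism: outer 29 × 29 mm, arm thicknesses ≈ 9 mm (horizontal) and 10 mm (vertical), extruded 12 mm in z (dimensions read to the nearest mm from the axis ticks). For the STL, each face is triangulated and given an outward normal.

solid part
  facet normal 0.0000 0.0000 -1.0000
    outer loop
      vertex 29.000 9.000 0.000
      vertex 29.000 0.000 0.000
      vertex 0.000 0.000 0.000
    endloop
  endfacet
  facet normal 0.0000 0.0000 -1.0000
    outer loop
      vertex 10.000 9.000 0.000
      vertex 29.000 9.000 0.000
      vertex 0.000 0.000 0.000
    endloop
  endfacet
  facet normal 0.0000 0.0000 -1.0000
    outer loop
      vertex 10.000 29.000 0.000
      vertex 10.000 9.000 0.000
      vertex 0.000 0.000 0.000
    endloop
  endfacet
  facet normal 0.0000 0.0000 -1.0000
    outer loop
      vertex 0.000 29.000 0.000
      vertex 10.000 29.000 0.000
      vertex 0.000 0.000 0.000
    endloop
  endfacet
  facet normal 0.0000 0.0000 1.0000
    outer loop
      vertex 0.000 0.000 12.000
      vertex 29.000 0.000 12.000
      vertex 29.000 9.000 12.000
    endloop
  endfacet
  facet normal 0.0000 0.0000 1.0000
    outer loop
      vertex 0.000 0.000 12.000
      vertex 29.000 9.000 12.000
      vertex 10.000 9.000 12.000
    endloop
  endfacet
  facet normal 0.0000 0.0000 1.0000
    outer loop
      vertex 0.000 0.000 12.000
      vertex 10.000 9.000 12.000
      vertex 10.000 29.000 12.000
    endloop
  endfacet
  facet normal 0.0000 0.0000 1.0000
    outer loop
      vertex 0.000 0.000 12.000
      vertex 10.000 29.000 12.000
      vertex 0.000 29.000 12.000
    endloop
  endfacet
  facet normal 0.0000 -1.0000 0.0000
    outer loop
      vertex 0.000 0.000 0.000
      vertex 29.000 0.000 0.000
      vertex 29.000 0.000 12.000
    endloop
  endfacet
  facet normal 0.0000 -1.0000 0.0000
    outer loop
      vertex 0.000 0.000 0.000
      vertex 29.000 0.000 12.000
      vertex 0.000 0.000 12.000
    endloop
  endfacet
  facet normal 1.0000 0.0000 0.0000
    outer loop
      vertex 29.000 0.000 0.000
      vertex 29.000 9.000 0.000
      vertex 29.000 9.000 12.000
    endloop
  endfacet
  facet normal 1.0000 0.0000 0.0000
    outer loop
      vertex 29.000 0.000 0.000
      vertex 29.000 9.000 12.000
      vertex 29.000 0.000 12.000
    endloop
  endfacet
  facet normal 0.0000 1.0000 0.0000
    outer loop
      vertex 29.000 9.000 0.000
      vertex 10.000 9.000 0.000
      vertex 10.000 9.000 12.000
    endloop
  endfacet
  facet normal 0.0000 1.0000 0.0000
    outer loop
      vertex 29.000 9.000 0.000
      vertex 10.000 9.000 12.000
      vertex 29.000 9.000 12.000
    endloop
  endfacet
  facet normal 1.0000 0.0000 0.0000
    outer loop
      vertex 10.000 9.000 0.000
      vertex 10.000 29.000 0.000
      vertex 10.000 29.000 12.000
    endloop
  endfacet
  facet normal 1.0000 0.0000 0.0000
    outer loop
      vertex 10.000 9.000 0.000
      vertex 10.000 29.000 12.000
      vertex 10.000 9.000 12.000
    endloop
  endfacet
  facet normal 0.0000 1.0000 0.0000
    outer loop
      vertex 10.000 29.000 0.000
      vertex 0.000 29.000 0.000
      vertex 0.000 29.000 12.000
    endloop
  endfacet
  facet normal 0.0000 1.0000 0.0000
    outer loop
      vertex 10.000 29.000 0.000
      vertex 0.000 29.000 12.000
      vertex 10.000 29.000 12.000
    endloop
  endfacet
  facet normal -1.0000 0.0000 0.0000
    outer loop
      vertex 0.000 29.000 0.000
      vertex 0.000 0.000 0.000
      vertex 0.000 0.000 12.000
    endloop
  endfacet
  facet normal -1.0000 0.0000 0.0000
    outer loop
      vertex 0.000 29.000 0.000
      vertex 0.000 0.000 12.000
      vertex 0.000 29.000 12.000
    endloop
  endfacet
endsolid part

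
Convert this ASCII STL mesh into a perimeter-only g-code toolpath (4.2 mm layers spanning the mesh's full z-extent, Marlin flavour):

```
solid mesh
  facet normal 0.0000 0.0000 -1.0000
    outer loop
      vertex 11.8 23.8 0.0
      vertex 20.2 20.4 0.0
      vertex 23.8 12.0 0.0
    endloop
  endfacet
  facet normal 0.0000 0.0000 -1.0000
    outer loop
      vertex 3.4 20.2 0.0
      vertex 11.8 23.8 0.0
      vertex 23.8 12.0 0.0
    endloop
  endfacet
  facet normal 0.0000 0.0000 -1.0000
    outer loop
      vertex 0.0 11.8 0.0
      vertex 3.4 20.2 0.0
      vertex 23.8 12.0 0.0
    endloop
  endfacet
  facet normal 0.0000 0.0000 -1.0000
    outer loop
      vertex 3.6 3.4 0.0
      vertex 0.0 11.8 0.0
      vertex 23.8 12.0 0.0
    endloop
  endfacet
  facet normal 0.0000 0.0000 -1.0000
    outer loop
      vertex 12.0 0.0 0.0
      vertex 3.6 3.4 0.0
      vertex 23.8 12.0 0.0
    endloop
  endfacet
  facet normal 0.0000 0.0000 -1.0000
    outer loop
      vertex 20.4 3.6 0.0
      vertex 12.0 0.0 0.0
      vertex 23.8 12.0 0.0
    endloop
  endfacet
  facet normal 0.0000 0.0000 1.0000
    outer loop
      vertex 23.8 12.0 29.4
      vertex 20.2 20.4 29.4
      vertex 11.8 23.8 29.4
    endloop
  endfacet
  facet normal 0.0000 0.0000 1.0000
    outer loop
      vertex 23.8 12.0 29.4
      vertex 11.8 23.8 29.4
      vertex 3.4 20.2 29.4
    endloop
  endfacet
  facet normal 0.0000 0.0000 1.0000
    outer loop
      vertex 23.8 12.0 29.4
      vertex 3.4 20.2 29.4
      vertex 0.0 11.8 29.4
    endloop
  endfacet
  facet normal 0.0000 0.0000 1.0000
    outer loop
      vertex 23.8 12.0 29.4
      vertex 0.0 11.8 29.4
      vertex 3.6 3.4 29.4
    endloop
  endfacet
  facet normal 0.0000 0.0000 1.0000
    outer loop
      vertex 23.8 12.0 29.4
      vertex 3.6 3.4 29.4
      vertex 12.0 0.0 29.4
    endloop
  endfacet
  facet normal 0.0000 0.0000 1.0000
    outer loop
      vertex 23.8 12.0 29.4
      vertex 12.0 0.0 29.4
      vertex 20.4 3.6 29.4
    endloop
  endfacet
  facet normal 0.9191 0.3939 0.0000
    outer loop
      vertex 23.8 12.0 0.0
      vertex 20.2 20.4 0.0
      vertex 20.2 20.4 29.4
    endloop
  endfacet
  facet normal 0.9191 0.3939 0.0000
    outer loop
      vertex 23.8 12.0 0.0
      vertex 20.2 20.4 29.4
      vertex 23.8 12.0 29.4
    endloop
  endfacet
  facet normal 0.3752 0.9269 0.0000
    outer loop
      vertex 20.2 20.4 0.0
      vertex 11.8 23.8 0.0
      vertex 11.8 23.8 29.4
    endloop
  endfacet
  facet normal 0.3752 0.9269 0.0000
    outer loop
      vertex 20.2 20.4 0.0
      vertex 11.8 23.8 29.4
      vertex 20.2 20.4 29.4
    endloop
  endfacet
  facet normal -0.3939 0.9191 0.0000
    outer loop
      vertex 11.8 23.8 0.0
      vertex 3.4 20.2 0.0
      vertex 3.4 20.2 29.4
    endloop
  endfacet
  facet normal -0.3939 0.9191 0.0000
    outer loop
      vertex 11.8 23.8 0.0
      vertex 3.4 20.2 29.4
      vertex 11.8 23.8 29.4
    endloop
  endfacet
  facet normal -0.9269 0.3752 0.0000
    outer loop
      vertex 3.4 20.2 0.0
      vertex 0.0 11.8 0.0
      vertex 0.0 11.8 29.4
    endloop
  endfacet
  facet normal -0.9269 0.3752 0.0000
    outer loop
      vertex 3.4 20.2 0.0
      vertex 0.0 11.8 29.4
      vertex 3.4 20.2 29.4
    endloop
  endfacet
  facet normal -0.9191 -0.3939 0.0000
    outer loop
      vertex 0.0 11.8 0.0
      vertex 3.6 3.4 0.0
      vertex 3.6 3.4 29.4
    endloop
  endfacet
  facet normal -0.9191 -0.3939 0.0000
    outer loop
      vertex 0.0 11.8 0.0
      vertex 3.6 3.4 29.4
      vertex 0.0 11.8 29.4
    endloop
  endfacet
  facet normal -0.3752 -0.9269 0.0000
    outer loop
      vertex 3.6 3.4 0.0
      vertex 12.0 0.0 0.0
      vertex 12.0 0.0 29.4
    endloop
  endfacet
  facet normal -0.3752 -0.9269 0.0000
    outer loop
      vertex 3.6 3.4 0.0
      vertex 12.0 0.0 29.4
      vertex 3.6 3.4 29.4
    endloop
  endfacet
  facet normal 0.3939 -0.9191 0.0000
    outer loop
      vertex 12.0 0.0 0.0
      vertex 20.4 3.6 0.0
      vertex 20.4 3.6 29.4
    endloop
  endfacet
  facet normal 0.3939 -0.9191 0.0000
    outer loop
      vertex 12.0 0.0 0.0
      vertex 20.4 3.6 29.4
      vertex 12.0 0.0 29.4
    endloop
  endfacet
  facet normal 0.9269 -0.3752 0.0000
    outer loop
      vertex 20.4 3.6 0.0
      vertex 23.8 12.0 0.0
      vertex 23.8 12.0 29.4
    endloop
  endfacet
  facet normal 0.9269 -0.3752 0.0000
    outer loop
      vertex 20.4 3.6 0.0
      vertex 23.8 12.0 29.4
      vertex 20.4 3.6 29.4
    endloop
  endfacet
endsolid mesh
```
; perimeter-only toolpath
G21 ; units = mm
G90 ; absolute positioning
G28 ; home
; layer 1
G0 Z4.2
G0 X23.8 Y12.0
G1 X20.2 Y20.4
G1 X11.8 Y23.8
G1 X3.4 Y20.2
G1 X0.0 Y11.8
G1 X3.6 Y3.4
G1 X12.0 Y0.0
G1 X20.4 Y3.6
G1 X23.8 Y12.0
; layer 2
G0 Z8.4
G0 X23.8 Y12.0
G1 X20.2 Y20.4
G1 X11.8 Y23.8
G1 X3.4 Y20.2
G1 X0.0 Y11.8
G1 X3.6 Y3.4
G1 X12.0 Y0.0
G1 X20.4 Y3.6
G1 X23.8 Y12.0
; layer 3
G0 Z12.6
G0 X23.8 Y12.0
G1 X20.2 Y20.4
G1 X11.8 Y23.8
G1 X3.4 Y20.2
G1 X0.0 Y11.8
G1 X3.6 Y3.4
G1 X12.0 Y0.0
G1 X20.4 Y3.6
G1 X23.8 Y12.0
; layer 4
G0 Z16.8
G0 X23.8 Y12.0
G1 X20.2 Y20.4
G1 X11.8 Y23.8
G1 X3.4 Y20.2
G1 X0.0 Y11.8
G1 X3.6 Y3.4
G1 X12.0 Y0.0
G1 X20.4 Y3.6
G1 X23.8 Y12.0
; layer 5
G0 Z21.0
G0 X23.8 Y12.0
G1 X20.2 Y20.4
G1 X11.8 Y23.8
G1 X3.4 Y20.2
G1 X0.0 Y11.8
G1 X3.6 Y3.4
G1 X12.0 Y0.0
G1 X20.4 Y3.6
G1 X23.8 Y12.0
; layer 6
G0 Z25.2
G0 X23.8 Y12.0
G1 X20.2 Y20.4
G1 X11.8 Y23.8
G1 X3.4 Y20.2
G1 X0.0 Y11.8
G1 X3.6 Y3.4
G1 X12.0 Y0.0
G1 X20.4 Y3.6
G1 X23.8 Y12.0
; layer 7
G0 Z29.4
G0 X23.8 Y12.0
G1 X20.2 Y20.4
G1 X11.8 Y23.8
G1 X3.4 Y20.2
G1 X0.0 Y11.8
G1 X3.6 Y3.4
G1 X12.0 Y0.0
G1 X20.4 Y3.6
G1 X23.8 Y12.0
M2 ; end

The solid is a regular 8-sided prism (a cylinder approximated with 8 flat sides), circumscribed radius ≈ 11.9 mm, height ≈ 29.4 mm. Slicing at Δz = 4.2 mm — 7 equal slices spanning the solid's height, so layer i sits at z = i·h/7 — gives 7 non-empty perimeters. Each is a 8-segment closed polygon; G0 lifts to the layer z and rapids to the start vertex, then G1 traces the edges.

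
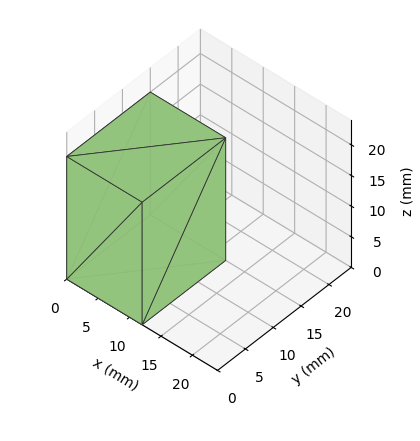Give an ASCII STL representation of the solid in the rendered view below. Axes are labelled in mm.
Reading the render: the shape is a rectangular box, roughly 12 × 15 mm footprint and 20 mm tall (dimensions read to the nearest mm from the axis ticks). For the STL, each face is triangulated and given an outward normal.

solid part
  facet normal 0.0000 0.0000 -1.0000
    outer loop
      vertex 12.00 15.00 0.00
      vertex 12.00 0.00 0.00
      vertex 0.00 0.00 0.00
    endloop
  endfacet
  facet normal 0.0000 0.0000 -1.0000
    outer loop
      vertex 0.00 15.00 0.00
      vertex 12.00 15.00 0.00
      vertex 0.00 0.00 0.00
    endloop
  endfacet
  facet normal 0.0000 0.0000 1.0000
    outer loop
      vertex 0.00 0.00 20.00
      vertex 12.00 0.00 20.00
      vertex 12.00 15.00 20.00
    endloop
  endfacet
  facet normal 0.0000 0.0000 1.0000
    outer loop
      vertex 0.00 0.00 20.00
      vertex 12.00 15.00 20.00
      vertex 0.00 15.00 20.00
    endloop
  endfacet
  facet normal 0.0000 -1.0000 0.0000
    outer loop
      vertex 0.00 0.00 0.00
      vertex 12.00 0.00 0.00
      vertex 12.00 0.00 20.00
    endloop
  endfacet
  facet normal 0.0000 -1.0000 0.0000
    outer loop
      vertex 0.00 0.00 0.00
      vertex 12.00 0.00 20.00
      vertex 0.00 0.00 20.00
    endloop
  endfacet
  facet normal 0.0000 1.0000 0.0000
    outer loop
      vertex 12.00 15.00 20.00
      vertex 12.00 15.00 0.00
      vertex 0.00 15.00 0.00
    endloop
  endfacet
  facet normal 0.0000 1.0000 0.0000
    outer loop
      vertex 0.00 15.00 20.00
      vertex 12.00 15.00 20.00
      vertex 0.00 15.00 0.00
    endloop
  endfacet
  facet normal -1.0000 0.0000 0.0000
    outer loop
      vertex 0.00 15.00 20.00
      vertex 0.00 15.00 0.00
      vertex 0.00 0.00 0.00
    endloop
  endfacet
  facet normal -1.0000 0.0000 0.0000
    outer loop
      vertex 0.00 0.00 20.00
      vertex 0.00 15.00 20.00
      vertex 0.00 0.00 0.00
    endloop
  endfacet
  facet normal 1.0000 0.0000 0.0000
    outer loop
      vertex 12.00 0.00 0.00
      vertex 12.00 15.00 0.00
      vertex 12.00 15.00 20.00
    endloop
  endfacet
  facet normal 1.0000 0.0000 0.0000
    outer loop
      vertex 12.00 0.00 0.00
      vertex 12.00 15.00 20.00
      vertex 12.00 0.00 20.00
    endloop
  endfacet
endsolid part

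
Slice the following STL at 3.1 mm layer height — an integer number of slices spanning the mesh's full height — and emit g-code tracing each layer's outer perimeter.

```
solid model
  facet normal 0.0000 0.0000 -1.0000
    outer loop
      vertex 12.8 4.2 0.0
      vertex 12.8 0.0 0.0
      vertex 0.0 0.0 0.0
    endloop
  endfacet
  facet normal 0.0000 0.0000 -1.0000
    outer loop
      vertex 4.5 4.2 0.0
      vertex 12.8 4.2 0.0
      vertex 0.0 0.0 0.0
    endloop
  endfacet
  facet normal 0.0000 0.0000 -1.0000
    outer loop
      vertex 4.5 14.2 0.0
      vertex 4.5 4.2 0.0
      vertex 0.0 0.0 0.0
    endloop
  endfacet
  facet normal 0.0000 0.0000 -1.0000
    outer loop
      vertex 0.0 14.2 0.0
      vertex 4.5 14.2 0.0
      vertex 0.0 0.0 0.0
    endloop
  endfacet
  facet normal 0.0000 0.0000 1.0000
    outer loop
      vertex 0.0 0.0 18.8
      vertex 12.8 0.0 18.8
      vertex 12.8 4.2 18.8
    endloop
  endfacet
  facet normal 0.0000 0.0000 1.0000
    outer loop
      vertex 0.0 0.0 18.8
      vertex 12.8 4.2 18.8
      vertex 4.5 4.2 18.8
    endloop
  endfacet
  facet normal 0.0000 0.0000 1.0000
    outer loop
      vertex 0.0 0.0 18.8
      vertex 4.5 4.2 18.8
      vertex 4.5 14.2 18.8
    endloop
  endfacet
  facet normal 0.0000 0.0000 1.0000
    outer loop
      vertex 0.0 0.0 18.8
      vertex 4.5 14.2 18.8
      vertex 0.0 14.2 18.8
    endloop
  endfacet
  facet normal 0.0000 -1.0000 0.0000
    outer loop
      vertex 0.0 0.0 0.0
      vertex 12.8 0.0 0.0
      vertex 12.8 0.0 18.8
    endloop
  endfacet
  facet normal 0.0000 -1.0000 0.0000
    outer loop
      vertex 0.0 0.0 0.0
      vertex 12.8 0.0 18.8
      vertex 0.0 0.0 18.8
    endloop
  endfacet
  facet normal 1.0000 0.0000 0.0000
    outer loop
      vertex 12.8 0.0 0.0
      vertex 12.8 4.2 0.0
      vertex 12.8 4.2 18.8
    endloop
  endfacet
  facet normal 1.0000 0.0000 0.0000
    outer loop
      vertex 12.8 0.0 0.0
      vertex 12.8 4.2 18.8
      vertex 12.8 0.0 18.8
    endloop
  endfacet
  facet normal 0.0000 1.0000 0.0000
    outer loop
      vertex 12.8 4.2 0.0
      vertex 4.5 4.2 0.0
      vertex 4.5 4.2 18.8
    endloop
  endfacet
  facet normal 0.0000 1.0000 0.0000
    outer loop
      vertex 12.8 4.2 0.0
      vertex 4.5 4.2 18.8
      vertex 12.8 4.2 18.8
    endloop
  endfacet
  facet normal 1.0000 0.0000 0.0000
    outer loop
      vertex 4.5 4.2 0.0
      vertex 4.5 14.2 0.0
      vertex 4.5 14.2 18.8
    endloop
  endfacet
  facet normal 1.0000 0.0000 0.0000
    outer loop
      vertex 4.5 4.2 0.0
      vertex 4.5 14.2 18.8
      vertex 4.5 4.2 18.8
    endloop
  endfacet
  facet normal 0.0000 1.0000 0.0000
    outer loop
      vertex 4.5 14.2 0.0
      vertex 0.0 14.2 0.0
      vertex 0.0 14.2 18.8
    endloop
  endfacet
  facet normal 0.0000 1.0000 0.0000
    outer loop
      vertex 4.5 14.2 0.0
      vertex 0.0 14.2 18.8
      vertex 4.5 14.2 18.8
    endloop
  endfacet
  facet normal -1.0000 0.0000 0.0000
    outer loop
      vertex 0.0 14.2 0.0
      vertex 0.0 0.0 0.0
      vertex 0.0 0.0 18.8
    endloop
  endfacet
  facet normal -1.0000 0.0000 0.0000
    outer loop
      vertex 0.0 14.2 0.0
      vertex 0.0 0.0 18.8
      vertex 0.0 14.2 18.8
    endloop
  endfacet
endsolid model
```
; perimeter-only toolpath
G21 ; units = mm
G90 ; absolute positioning
G28 ; home
; layer 1
G0 Z3.1
G0 X0.0 Y0.0
G1 X12.8 Y0.0
G1 X12.8 Y4.2
G1 X4.5 Y4.2
G1 X4.5 Y14.2
G1 X0.0 Y14.2
G1 X0.0 Y0.0
; layer 2
G0 Z6.3
G0 X0.0 Y0.0
G1 X12.8 Y0.0
G1 X12.8 Y4.2
G1 X4.5 Y4.2
G1 X4.5 Y14.2
G1 X0.0 Y14.2
G1 X0.0 Y0.0
; layer 3
G0 Z9.4
G0 X0.0 Y0.0
G1 X12.8 Y0.0
G1 X12.8 Y4.2
G1 X4.5 Y4.2
G1 X4.5 Y14.2
G1 X0.0 Y14.2
G1 X0.0 Y0.0
; layer 4
G0 Z12.5
G0 X0.0 Y0.0
G1 X12.8 Y0.0
G1 X12.8 Y4.2
G1 X4.5 Y4.2
G1 X4.5 Y14.2
G1 X0.0 Y14.2
G1 X0.0 Y0.0
; layer 5
G0 Z15.7
G0 X0.0 Y0.0
G1 X12.8 Y0.0
G1 X12.8 Y4.2
G1 X4.5 Y4.2
G1 X4.5 Y14.2
G1 X0.0 Y14.2
G1 X0.0 Y0.0
; layer 6
G0 Z18.8
G0 X0.0 Y0.0
G1 X12.8 Y0.0
G1 X12.8 Y4.2
G1 X4.5 Y4.2
G1 X4.5 Y14.2
G1 X0.0 Y14.2
G1 X0.0 Y0.0
M2 ; end

The solid is an L-shaped prism: outer 12.8 × 14.2 mm, arm thicknesses ≈ 4.2 mm (horizontal) and 4.5 mm (vertical), extruded 18.8 mm in z. Slicing at Δz = 3.1 mm — 6 equal slices spanning the solid's height, so layer i sits at z = i·h/6 — gives 6 non-empty perimeters. Each is a 6-segment closed polygon; G0 lifts to the layer z and rapids to the start vertex, then G1 traces the edges.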